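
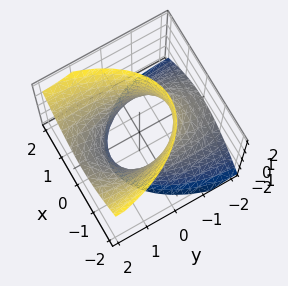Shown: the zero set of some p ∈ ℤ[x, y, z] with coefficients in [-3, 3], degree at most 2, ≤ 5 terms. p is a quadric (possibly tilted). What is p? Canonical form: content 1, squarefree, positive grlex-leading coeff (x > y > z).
3*x^2 + y^2 - 3*y*z - z^2 - 3

First, deg p = 2. No degree-1 surface has this shape.
Then, observable constraints: the surface avoids every integer z-axis point in the box; the x-axis gridline crossings are at x ∈ {-1, 1}.
Finally, together with the visible shape, these determine p as stated.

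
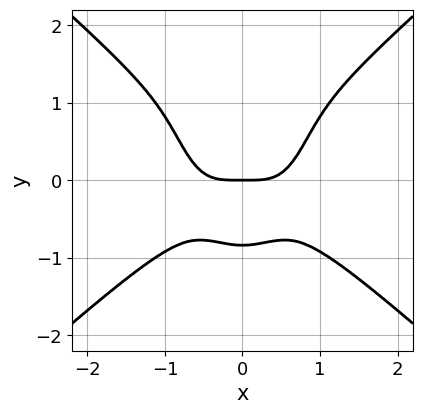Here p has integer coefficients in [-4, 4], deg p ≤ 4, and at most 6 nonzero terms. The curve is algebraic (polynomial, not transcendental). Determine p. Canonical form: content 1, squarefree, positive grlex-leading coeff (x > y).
First, degree: the shape is more complex than any degree-3 curve, so deg p = 4.
Then, symmetries: the x ↦ −x reflection is a symmetry, so x appears only in even powers.
Next, reading off the gridlines: one y-axis crossing is at y = 0; one x-axis crossing is at x = 0.
Finally, fitting integer coefficients to these (and the overall shape) gives p.

3*x^4 - 3*x^2*y^2 - y^4 + 2*y^3 - 2*y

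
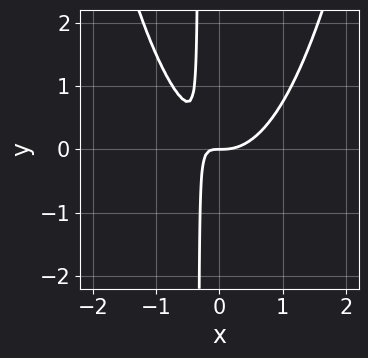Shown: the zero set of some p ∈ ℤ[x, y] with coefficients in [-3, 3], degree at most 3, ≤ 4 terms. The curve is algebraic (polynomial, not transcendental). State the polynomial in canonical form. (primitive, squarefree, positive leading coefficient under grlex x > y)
Degree: the shape is more complex than any degree-2 curve, so deg p = 3.
Checking where it meets the axes: it meets the y-axis at y = 0 (among the integer gridlines); it crosses the x-axis at the gridline x = 0.
Together with the visible shape, these determine p as stated.

3*x^3 - 3*x*y - y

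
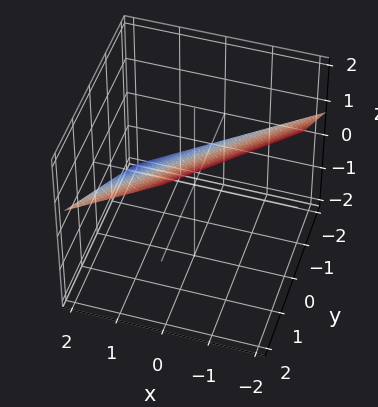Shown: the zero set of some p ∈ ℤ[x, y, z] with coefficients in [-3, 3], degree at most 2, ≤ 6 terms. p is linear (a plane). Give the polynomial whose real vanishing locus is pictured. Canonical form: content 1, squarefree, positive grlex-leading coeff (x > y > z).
2*x - 2*y + 3*z - 2

First, the degree is 1 — every cross-section is a straight line — this is a plane.
Then, from the visible intercepts: it crosses the y-axis at the gridline y = -1; it crosses the x-axis at the gridline x = 1.
Finally, the integer polynomial consistent with all of this is the stated p.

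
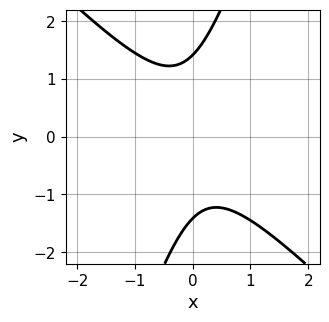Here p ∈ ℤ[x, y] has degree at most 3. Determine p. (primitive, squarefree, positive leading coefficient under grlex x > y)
3*x^2 + 2*x*y - y^2 + 2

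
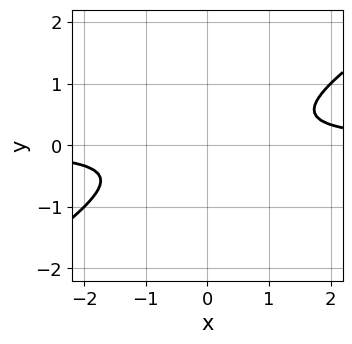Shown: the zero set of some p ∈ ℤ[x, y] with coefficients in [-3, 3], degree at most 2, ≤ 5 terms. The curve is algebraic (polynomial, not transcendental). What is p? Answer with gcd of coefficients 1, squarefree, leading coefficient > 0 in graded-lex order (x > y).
2*x*y - 3*y^2 - 1

First, degree: a generic line meets the curve in up to 2 points, so deg p = 2.
Next, against the integer gridlines: the curve avoids every integer y-axis point in the box; it misses every integer gridline on the x-axis.
Finally, solving for integer coefficients yields p as stated.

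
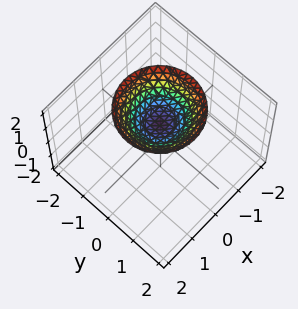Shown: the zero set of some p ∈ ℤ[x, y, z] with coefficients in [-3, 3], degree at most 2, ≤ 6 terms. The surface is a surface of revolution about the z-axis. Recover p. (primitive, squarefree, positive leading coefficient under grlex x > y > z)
2*x^2 + 2*y^2 - 3*z + 3

1. deg p = 2. A generic line meets the surface in up to 2 points.
2. Symmetry: the z-axis is an axis of rotation, so x and y enter only as x² + y².
3. Against the integer gridlines: a circular section at z = 2 has radius between 1 and 2; no x-intercept at any integer in the box.
4. Putting this together gives p. Check: (0, 0, 1) on the z-axis lies on the surface, and p(0, 0, 1) = 0. ✓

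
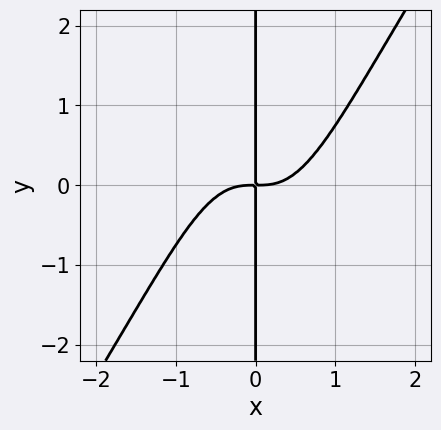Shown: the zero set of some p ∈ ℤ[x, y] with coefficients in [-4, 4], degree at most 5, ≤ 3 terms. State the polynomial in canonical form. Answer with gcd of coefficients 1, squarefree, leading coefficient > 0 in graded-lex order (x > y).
3*x^4 - 2*x^3*y - 2*x*y

(a) Degree: a generic line meets the curve in up to 4 points, so deg p = 4.
(b) From the axis intercepts and sections: every point of the y-axis in the box is on the curve.
(c) Assembling these constraints gives the stated polynomial.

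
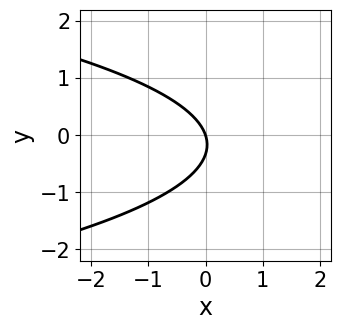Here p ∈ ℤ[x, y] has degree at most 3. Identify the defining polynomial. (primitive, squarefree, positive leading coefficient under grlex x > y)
3*y^2 + 3*x + y

1. Degree: a generic line meets the curve in up to 2 points, so deg p = 2.
2. Reading off the gridlines: it meets the y-axis at y = 0 (among the integer gridlines); one x-axis crossing is at x = 0.
3. Fitting integer coefficients to these (and the overall shape) gives p.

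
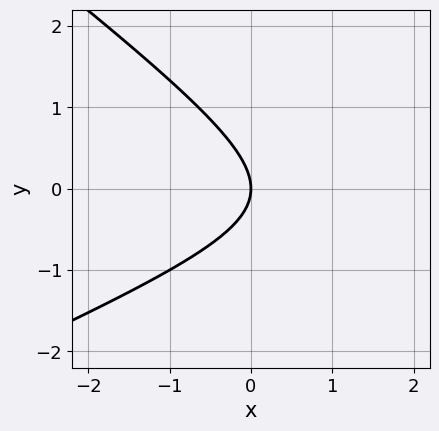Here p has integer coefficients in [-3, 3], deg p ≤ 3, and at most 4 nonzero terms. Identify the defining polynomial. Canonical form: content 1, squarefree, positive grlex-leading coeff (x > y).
x^2 - x*y - 3*y^2 - 3*x

First, degree: a generic line meets the curve in up to 2 points, so deg p = 2.
Next, observable constraints: it crosses the x-axis at the gridline x = 0; one y-axis crossing is at y = 0.
Finally, the integer polynomial consistent with all of this is the stated p.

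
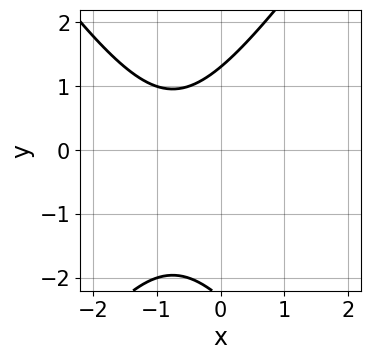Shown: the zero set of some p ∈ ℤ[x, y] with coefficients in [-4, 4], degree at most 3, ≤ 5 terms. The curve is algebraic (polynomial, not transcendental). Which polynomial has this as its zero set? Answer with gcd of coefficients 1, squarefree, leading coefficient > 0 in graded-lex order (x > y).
deg p = 2. No degree-1 curve has this shape.
Observable constraints: no x-intercept at any integer in the box.
Solving for integer coefficients yields p as stated.

2*x^2 - y^2 + 3*x - y + 3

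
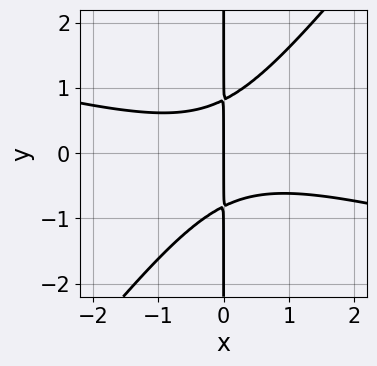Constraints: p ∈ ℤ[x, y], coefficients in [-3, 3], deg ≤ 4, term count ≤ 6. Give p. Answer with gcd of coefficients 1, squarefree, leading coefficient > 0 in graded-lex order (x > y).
x^3 + 3*x^2*y - 3*x*y^2 + 2*x

(a) Degree: a generic line meets the curve in up to 3 points, so deg p = 3.
(b) From the visible intercepts: it crosses the x-axis at the gridline x = 0; every point of the y-axis in the box is on the curve.
(c) These observations pin down the coefficients.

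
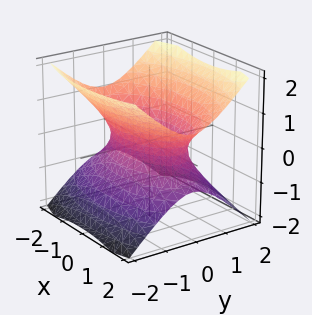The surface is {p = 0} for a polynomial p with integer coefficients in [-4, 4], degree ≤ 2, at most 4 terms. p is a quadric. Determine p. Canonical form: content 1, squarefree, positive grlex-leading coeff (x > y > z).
x^2 + 3*y^2 - 3*z^2 - 2

First, deg p = 2. One connected sheet with a waist; a quadric.
Then, symmetries: mirror symmetry x ↦ −x ⇒ only even powers of x; mirror symmetry z ↦ −z ⇒ only even powers of z; it's symmetric under y → −y, forcing even powers of y.
Next, from the visible intercepts: the surface avoids every integer z-axis point in the box.
Finally, matching integer coefficients to the picture gives p.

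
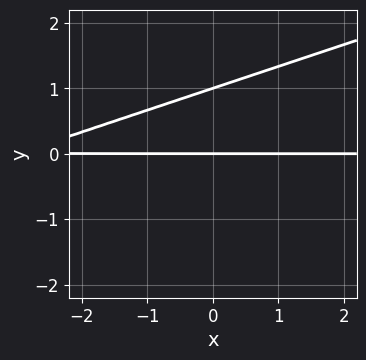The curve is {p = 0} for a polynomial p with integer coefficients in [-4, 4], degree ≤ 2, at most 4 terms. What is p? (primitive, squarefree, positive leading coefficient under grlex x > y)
(a) deg p = 2.
(b) From the visible intercepts: the visible x-axis segment lies entirely on the curve; among the integer gridlines, it crosses the y-axis at y ∈ {0, 1}.
(c) Putting this together gives p.

x*y - 3*y^2 + 3*y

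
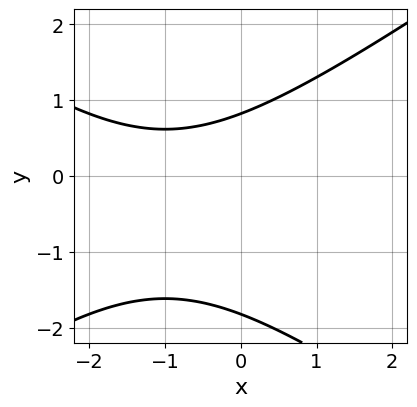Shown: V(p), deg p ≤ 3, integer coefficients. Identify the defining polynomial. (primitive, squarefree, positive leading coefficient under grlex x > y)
x^2 - 2*y^2 + 2*x - 2*y + 3

Degree: a generic line meets the curve in up to 2 points, so deg p = 2.
Checking where it meets the axes: the curve avoids every integer x-axis point in the box.
Matching integer coefficients to the picture gives p.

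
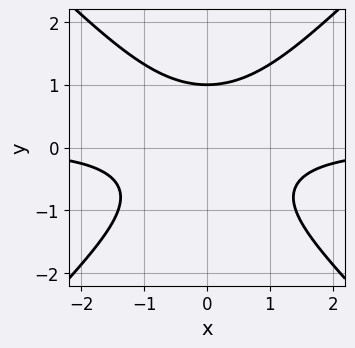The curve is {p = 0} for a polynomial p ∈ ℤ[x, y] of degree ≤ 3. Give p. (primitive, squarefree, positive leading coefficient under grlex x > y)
x^2*y - y^3 + 1

First, the degree is 3 — the shape is more complex than any degree-2 curve.
Next, symmetries: mirror symmetry x ↦ −x ⇒ only even powers of x.
Next, reading off the gridlines: it meets the y-axis at y = 1 (among the integer gridlines); no x-intercept at any integer in the box.
Finally, matching integer coefficients to the picture gives p.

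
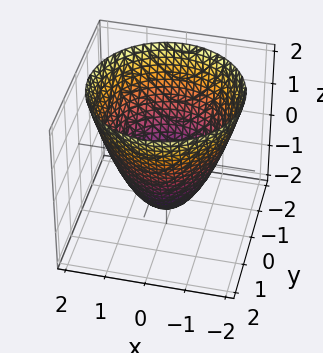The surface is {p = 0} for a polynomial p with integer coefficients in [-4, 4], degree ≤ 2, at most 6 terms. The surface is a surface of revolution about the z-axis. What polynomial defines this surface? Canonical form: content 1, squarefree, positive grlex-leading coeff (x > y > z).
2*x^2 + 2*y^2 - 2*z - 3

deg p = 2.
Symmetries: the z-axis is an axis of rotation, so x and y enter only as x² + y².
Reading off the gridlines: a circular section at z = -1 has radius between 0 and 1.
The integer polynomial consistent with all of this is the stated p.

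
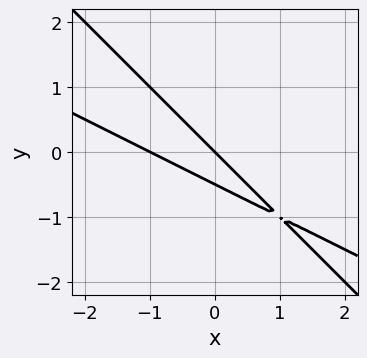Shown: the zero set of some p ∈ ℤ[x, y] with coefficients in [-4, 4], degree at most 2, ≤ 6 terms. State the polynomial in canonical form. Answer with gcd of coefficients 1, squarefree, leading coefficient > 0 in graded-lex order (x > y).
1. The degree is 2 — no degree-1 curve has this shape.
2. Reading off the gridlines: among the integer gridlines, it crosses the x-axis at x ∈ {-1, 0}; it meets the y-axis at y = 0 (among the integer gridlines).
3. Assembling these constraints gives the stated polynomial.

x^2 + 3*x*y + 2*y^2 + x + y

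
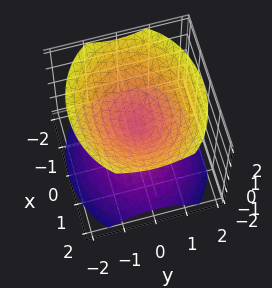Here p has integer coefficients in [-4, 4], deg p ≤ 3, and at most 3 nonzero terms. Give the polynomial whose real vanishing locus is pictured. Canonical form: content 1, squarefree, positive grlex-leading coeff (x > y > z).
I count 2 distinct pieces. Treating them together as one polynomial.
Degree: two nappes meeting at a single point; a quadric, so deg p = 2.
Symmetries: mirror symmetry x ↦ −x ⇒ only even powers of x; mirror symmetry z ↦ −z ⇒ only even powers of z; the y ↦ −y reflection is a symmetry, so y appears only in even powers.
Observable constraints: one z-axis crossing is at z = 0; one x-axis crossing is at x = 0; one y-axis crossing is at y = 0.
Matching integer coefficients to the picture gives p.

2*x^2 + 3*y^2 - 3*z^2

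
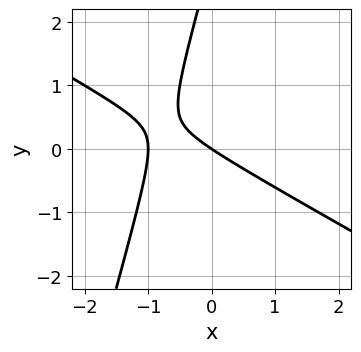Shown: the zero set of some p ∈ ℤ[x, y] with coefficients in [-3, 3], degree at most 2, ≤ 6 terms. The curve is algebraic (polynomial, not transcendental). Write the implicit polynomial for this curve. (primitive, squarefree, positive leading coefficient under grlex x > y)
2*x^2 + 3*x*y - y^2 + 2*x + 3*y

1. The degree is 2 — a generic line meets the curve in up to 2 points.
2. From the axis intercepts and sections: one y-axis crossing is at y = 0; the x-axis gridline crossings are at x ∈ {-1, 0}.
3. Assembling these constraints gives the stated polynomial.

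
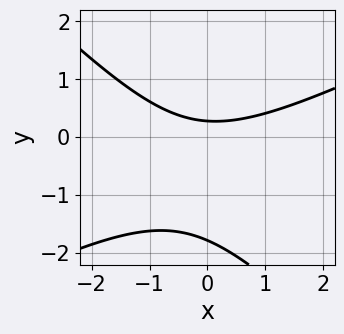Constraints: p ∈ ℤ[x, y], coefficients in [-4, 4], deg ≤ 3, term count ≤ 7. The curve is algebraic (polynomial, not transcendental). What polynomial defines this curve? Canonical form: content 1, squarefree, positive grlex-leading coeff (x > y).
1. Degree: a generic line meets the curve in up to 2 points, so deg p = 2.
2. Observable constraints: no x-intercept at any integer in the box.
3. The integer polynomial consistent with all of this is the stated p.

x^2 - x*y - 2*y^2 - 3*y + 1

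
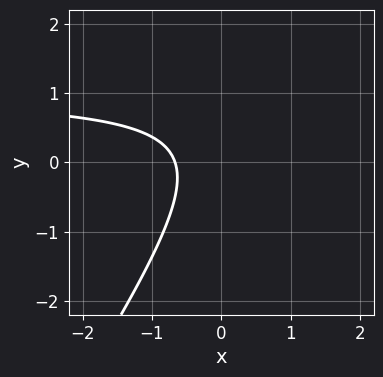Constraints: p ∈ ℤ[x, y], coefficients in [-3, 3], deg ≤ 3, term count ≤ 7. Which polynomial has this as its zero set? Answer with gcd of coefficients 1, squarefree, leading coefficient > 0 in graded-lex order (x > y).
(a) Degree: a generic line meets the curve in up to 2 points, so deg p = 2.
(b) Against the integer gridlines: it misses every integer gridline on the y-axis.
(c) Putting this together gives p.

3*x*y - 2*y^2 - 3*x + y - 2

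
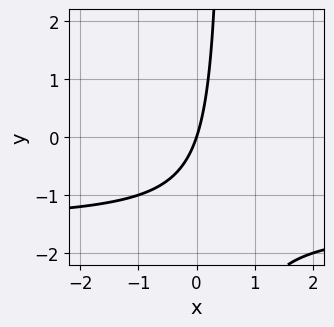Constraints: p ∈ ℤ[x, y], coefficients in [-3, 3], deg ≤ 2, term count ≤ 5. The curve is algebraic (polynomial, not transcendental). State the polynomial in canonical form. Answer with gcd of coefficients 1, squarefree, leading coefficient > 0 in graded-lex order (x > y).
2*x*y + 3*x - y

(a) Degree: no degree-1 curve has this shape, so deg p = 2.
(b) Against the integer gridlines: one x-axis crossing is at x = 0; one y-axis crossing is at y = 0.
(c) Assembling these constraints gives the stated polynomial.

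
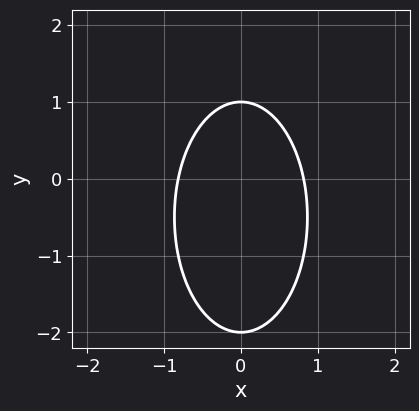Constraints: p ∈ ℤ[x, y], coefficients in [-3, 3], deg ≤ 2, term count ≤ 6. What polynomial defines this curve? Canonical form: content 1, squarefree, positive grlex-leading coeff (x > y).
1. The degree is 2 — no degree-1 curve has this shape.
2. Symmetries: mirror symmetry x ↦ −x ⇒ only even powers of x.
3. Against the integer gridlines: among the integer gridlines, it crosses the y-axis at y ∈ {-2, 1}.
4. Together with the visible shape, these determine p as stated.

3*x^2 + y^2 + y - 2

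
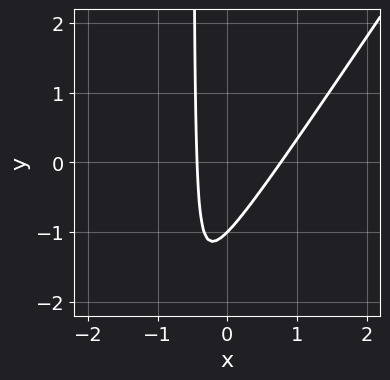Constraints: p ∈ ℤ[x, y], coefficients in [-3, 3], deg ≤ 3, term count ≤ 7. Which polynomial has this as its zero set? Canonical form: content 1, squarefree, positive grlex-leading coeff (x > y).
(a) The degree is 2 — a generic line meets the curve in up to 2 points.
(b) Observable constraints: it crosses the y-axis at the gridline y = -1.
(c) Putting this together gives p.

3*x^2 - 2*x*y - x - y - 1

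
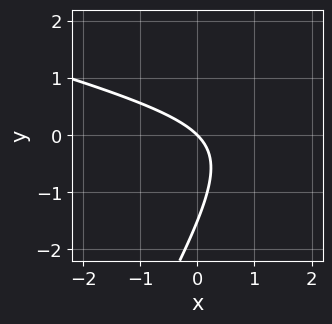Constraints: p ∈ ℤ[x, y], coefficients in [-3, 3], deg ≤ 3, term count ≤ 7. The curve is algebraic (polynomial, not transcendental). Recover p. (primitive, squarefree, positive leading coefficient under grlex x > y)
x^2 + 3*x*y - 2*y^2 - 3*x - 3*y

First, degree: a generic line meets the curve in up to 2 points, so deg p = 2.
Then, from the axis intercepts and sections: it meets the x-axis at x = 0 (among the integer gridlines); one y-axis crossing is at y = 0.
Finally, solving for integer coefficients yields p as stated.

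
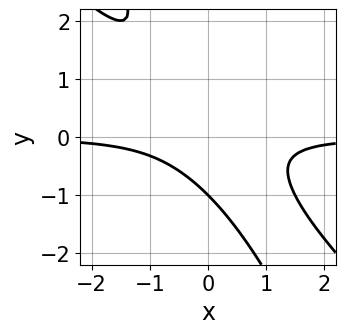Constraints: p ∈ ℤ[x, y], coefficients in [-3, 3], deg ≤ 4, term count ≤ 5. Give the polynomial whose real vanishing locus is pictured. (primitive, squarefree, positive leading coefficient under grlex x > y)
2*x^2*y + 3*x*y^2 + y^3 + 1

deg p = 3. The shape is more complex than any degree-2 curve.
Observable constraints: it crosses the y-axis at the gridline y = -1; no x-intercept at any integer in the box.
Matching integer coefficients to the picture gives p.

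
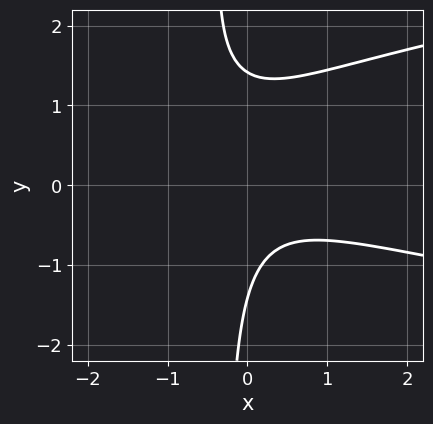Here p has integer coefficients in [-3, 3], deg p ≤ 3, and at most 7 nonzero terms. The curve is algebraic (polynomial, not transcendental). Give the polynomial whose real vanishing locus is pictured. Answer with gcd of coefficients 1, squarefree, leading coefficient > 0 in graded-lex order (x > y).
3*x*y^2 - 2*x^2 - 3*x*y + y^2 - 2

(a) Degree: the shape is more complex than any degree-2 curve, so deg p = 3.
(b) From the axis intercepts and sections: no x-intercept at any integer in the box.
(c) Fitting integer coefficients to these (and the overall shape) gives p.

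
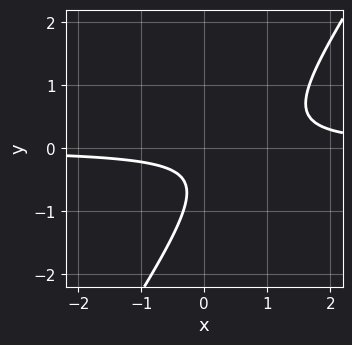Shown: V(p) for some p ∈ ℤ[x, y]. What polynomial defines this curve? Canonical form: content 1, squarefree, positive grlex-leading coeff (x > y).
3*x*y - 2*y^2 - 2*y - 1

(a) The degree is 2 — the shape is more complex than any degree-1 curve.
(b) Observable constraints: the curve avoids every integer y-axis point in the box; no x-intercept at any integer in the box.
(c) The integer polynomial consistent with all of this is the stated p.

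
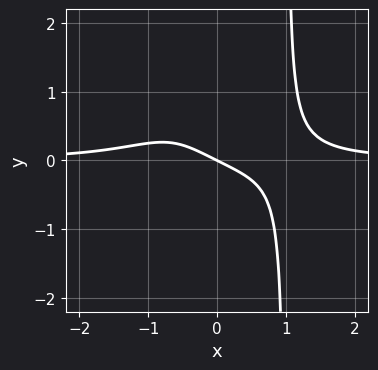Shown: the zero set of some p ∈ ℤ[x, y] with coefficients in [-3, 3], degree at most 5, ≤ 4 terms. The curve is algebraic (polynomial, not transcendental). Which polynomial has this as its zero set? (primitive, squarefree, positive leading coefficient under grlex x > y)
2*x^3*y - x - 2*y

First, deg p = 4.
Then, from the visible intercepts: one x-axis crossing is at x = 0; it crosses the y-axis at the gridline y = 0.
Finally, assembling these constraints gives the stated polynomial.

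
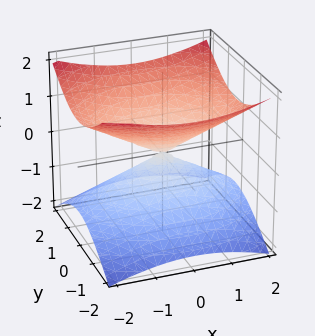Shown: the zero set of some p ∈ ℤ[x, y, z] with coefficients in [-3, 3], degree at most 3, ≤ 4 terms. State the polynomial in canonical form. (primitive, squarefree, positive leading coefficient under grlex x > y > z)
x^2 + 2*y^2 - 3*z^2

(a) deg p = 2. A double cone through the origin; a quadric.
(b) Symmetries: mirror symmetry y ↦ −y ⇒ only even powers of y; it's symmetric under z → −z, forcing even powers of z; mirror symmetry x ↦ −x ⇒ only even powers of x.
(c) Checking where it meets the axes: it crosses the z-axis at the gridline z = 0; it meets the x-axis at x = 0 (among the integer gridlines); it crosses the y-axis at the gridline y = 0.
(d) Matching integer coefficients to the picture gives p.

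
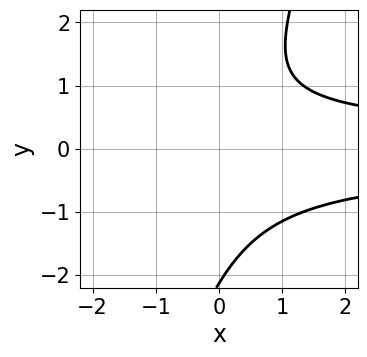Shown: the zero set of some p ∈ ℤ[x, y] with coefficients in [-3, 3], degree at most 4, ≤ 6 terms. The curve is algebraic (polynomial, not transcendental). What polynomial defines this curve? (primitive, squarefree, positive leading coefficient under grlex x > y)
3*x*y^2 - y^3 - y^2 + y - 3

1. Degree: the shape is more complex than any degree-2 curve, so deg p = 3.
2. From the visible intercepts: it misses every integer gridline on the y-axis; the curve avoids every integer x-axis point in the box.
3. Assembling these constraints gives the stated polynomial.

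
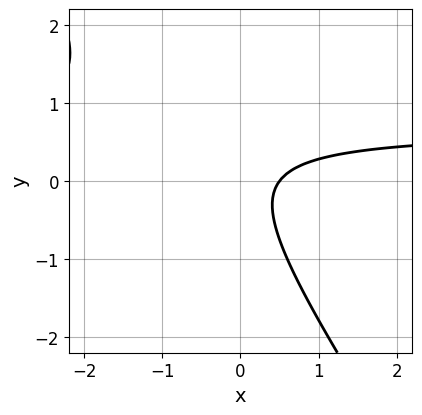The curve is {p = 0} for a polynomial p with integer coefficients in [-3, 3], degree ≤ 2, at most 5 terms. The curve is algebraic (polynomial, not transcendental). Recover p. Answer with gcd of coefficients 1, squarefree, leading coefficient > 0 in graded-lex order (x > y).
3*x*y + 2*y^2 - 2*x + 1

1. Degree: no degree-1 curve has this shape, so deg p = 2.
2. Checking where it meets the axes: it misses every integer gridline on the y-axis.
3. Matching integer coefficients to the picture gives p.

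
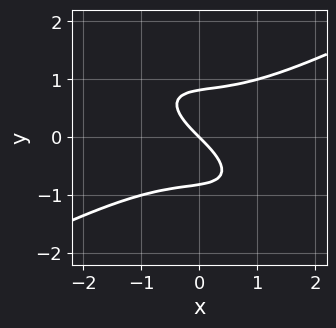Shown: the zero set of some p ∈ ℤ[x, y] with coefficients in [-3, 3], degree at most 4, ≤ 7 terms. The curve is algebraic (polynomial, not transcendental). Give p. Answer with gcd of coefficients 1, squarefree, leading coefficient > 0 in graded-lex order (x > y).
deg p = 3. No degree-2 curve has this shape.
From the visible intercepts: it meets the y-axis at y = 0 (among the integer gridlines); one x-axis crossing is at x = 0.
Together with the visible shape, these determine p as stated.

x^3 - 2*x*y^2 - 3*y^3 + 2*x + 2*y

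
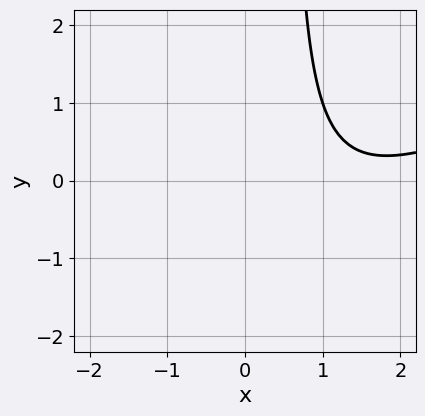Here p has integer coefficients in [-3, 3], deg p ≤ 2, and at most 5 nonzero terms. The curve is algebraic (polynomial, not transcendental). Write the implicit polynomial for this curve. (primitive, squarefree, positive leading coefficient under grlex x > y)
x^2 - 2*x*y - 3*x + y + 3

(a) Degree: a generic line meets the curve in up to 2 points, so deg p = 2.
(b) From the axis intercepts and sections: the curve avoids every integer y-axis point in the box; it misses every integer gridline on the x-axis.
(c) Fitting integer coefficients to these (and the overall shape) gives p.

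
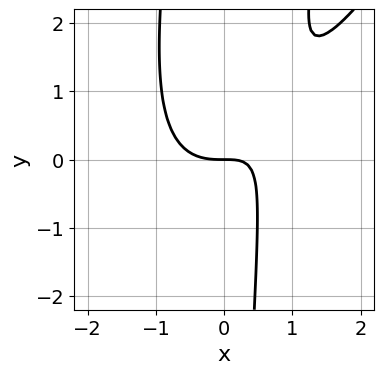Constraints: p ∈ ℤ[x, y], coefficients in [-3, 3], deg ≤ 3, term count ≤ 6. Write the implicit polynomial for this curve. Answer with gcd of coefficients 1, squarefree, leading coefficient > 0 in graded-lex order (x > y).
First, degree: no degree-2 curve has this shape, so deg p = 3.
Next, checking where it meets the axes: it meets the y-axis at y = 0 (among the integer gridlines); it crosses the x-axis at the gridline x = 0.
Finally, putting this together gives p.

3*x^3 - 3*x^2*y + x*y^2 - 3*x*y + 3*y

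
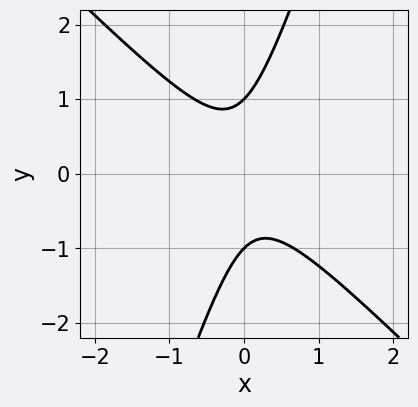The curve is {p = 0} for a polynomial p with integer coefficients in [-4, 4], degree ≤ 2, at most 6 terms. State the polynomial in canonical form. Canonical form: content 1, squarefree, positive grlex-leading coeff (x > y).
3*x^2 + 2*x*y - y^2 + 1

Degree: a generic line meets the curve in up to 2 points, so deg p = 2.
Reading off the gridlines: it misses every integer gridline on the x-axis; the y-axis gridline crossings are at y ∈ {-1, 1}.
Matching integer coefficients to the picture gives p.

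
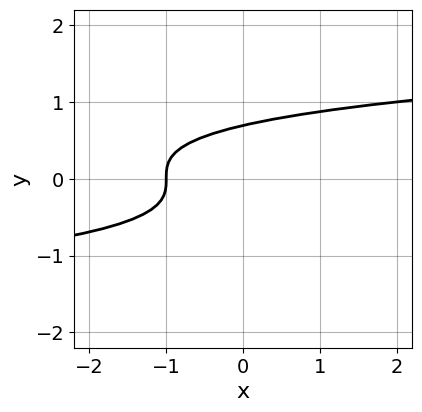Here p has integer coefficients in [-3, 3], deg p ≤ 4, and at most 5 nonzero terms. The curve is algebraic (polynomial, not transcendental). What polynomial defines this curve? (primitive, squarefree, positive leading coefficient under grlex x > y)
First, degree: no degree-2 curve has this shape, so deg p = 3.
Next, observable constraints: one x-axis crossing is at x = -1.
Finally, fitting integer coefficients to these (and the overall shape) gives p.

3*y^3 - x - 1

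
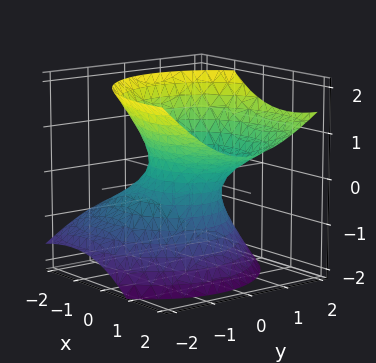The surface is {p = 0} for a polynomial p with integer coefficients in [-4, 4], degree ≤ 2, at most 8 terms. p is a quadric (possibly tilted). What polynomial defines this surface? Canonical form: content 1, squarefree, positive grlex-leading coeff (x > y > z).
2*x^2 - 3*x*z + 3*y^2 - y*z - 3*z^2 - 2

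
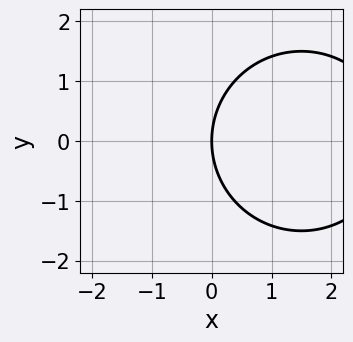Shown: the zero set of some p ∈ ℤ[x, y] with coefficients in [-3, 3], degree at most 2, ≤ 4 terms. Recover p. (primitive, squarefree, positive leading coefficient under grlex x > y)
1. deg p = 2. No degree-1 curve has this shape.
2. Symmetries: mirror symmetry y ↦ −y ⇒ only even powers of y.
3. Observable constraints: one x-axis crossing is at x = 0; one y-axis crossing is at y = 0.
4. Assembling these constraints gives the stated polynomial.

x^2 + y^2 - 3*x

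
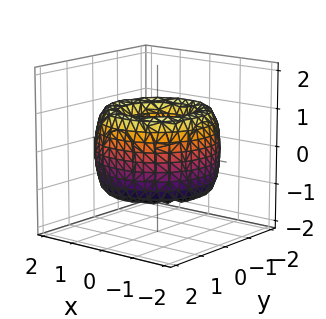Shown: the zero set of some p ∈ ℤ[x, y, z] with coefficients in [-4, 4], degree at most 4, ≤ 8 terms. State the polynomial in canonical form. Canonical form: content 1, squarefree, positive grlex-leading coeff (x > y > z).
x^4 + 2*x^2*y^2 + y^4 - 3*x^2 - 3*y^2 + z^2 + 1

(a) Degree: a generic line meets the surface in up to 4 points, so deg p = 4.
(b) Symmetry: the z-axis is an axis of rotation, so x and y enter only as x² + y².
(c) Checking where it meets the axes: no z-intercept at any integer in the box; a circular section at z = 1 has radius exactly 1.
(d) Matching integer coefficients to the picture gives p.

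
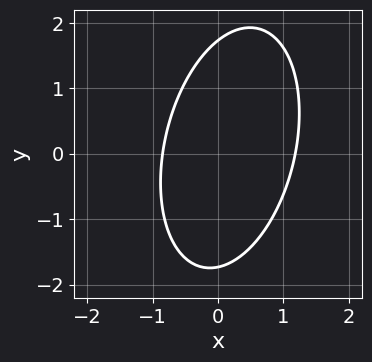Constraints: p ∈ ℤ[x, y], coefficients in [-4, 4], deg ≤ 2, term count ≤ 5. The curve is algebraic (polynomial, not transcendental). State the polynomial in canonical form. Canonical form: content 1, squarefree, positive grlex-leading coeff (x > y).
3*x^2 - x*y + y^2 - x - 3

1. The degree is 2 — the shape is more complex than any degree-1 curve.
2. The integer polynomial consistent with all of this is the stated p.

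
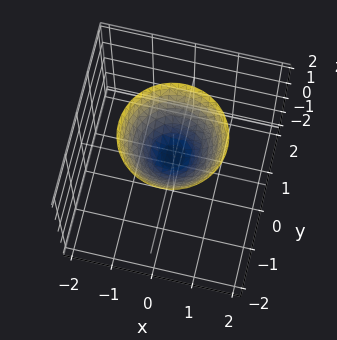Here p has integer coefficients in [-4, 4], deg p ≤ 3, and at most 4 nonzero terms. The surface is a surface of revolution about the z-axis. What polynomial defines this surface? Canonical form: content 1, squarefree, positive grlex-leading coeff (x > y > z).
(a) The degree is 2 — a generic line meets the surface in up to 2 points.
(b) Symmetry: the surface is invariant under rotation about z: p = q(x² + y², z).
(c) Against the integer gridlines: it misses every integer gridline on the y-axis; no x-intercept at any integer in the box; a circular section at z = 2 has radius between 1 and 2.
(d) These observations pin down the coefficients.

2*x^2 + 2*y^2 - 2*z + 1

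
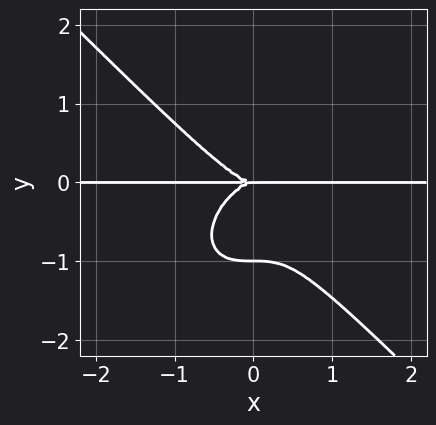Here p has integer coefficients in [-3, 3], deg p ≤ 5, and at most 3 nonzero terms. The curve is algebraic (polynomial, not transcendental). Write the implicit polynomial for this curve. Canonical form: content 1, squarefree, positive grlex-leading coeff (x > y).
First, the degree is 4 — the shape is more complex than any degree-3 curve.
Next, against the integer gridlines: among the integer gridlines, it crosses the y-axis at y ∈ {-1, 0}; every point of the x-axis in the box is on the curve.
Finally, these observations pin down the coefficients.

x^3*y + y^4 + y^3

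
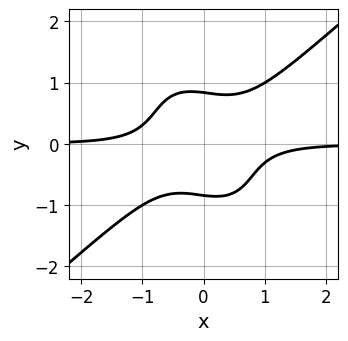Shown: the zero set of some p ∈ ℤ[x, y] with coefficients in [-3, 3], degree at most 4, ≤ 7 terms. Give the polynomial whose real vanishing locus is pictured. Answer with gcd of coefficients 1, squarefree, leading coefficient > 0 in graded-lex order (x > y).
First, degree: the shape is more complex than any degree-3 curve, so deg p = 4.
Then, checking where it meets the axes: no x-intercept at any integer in the box.
Finally, the integer polynomial consistent with all of this is the stated p.

3*x^3*y - x^2*y^2 - x*y^3 - 2*y^4 + 1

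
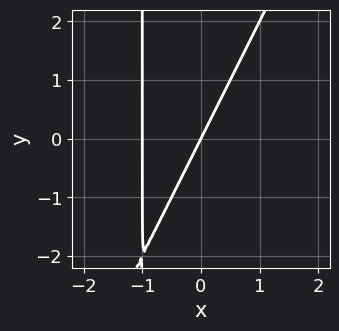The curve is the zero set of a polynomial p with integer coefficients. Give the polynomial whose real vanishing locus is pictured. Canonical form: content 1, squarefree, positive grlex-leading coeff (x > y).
2*x^2 - x*y + 2*x - y

First, deg p = 2.
Next, checking where it meets the axes: it meets the y-axis at y = 0 (among the integer gridlines); the x-axis gridline crossings are at x ∈ {-1, 0}.
Finally, these observations pin down the coefficients.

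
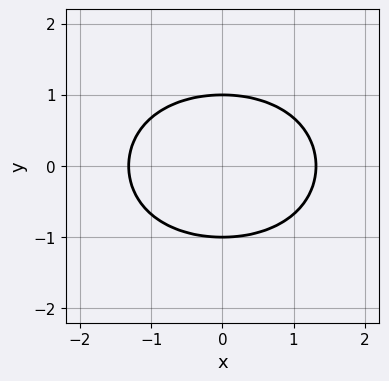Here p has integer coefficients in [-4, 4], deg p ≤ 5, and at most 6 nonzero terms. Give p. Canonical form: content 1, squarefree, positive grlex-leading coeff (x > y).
1. deg p = 4.
2. Symmetries: the x ↦ −x reflection is a symmetry, so x appears only in even powers; the y ↦ −y reflection is a symmetry, so y appears only in even powers.
3. From the visible intercepts: among the integer gridlines, it crosses the y-axis at y ∈ {-1, 1}.
4. The integer polynomial consistent with all of this is the stated p.

x^4 + 3*x^2*y^2 + 3*y^4 - 3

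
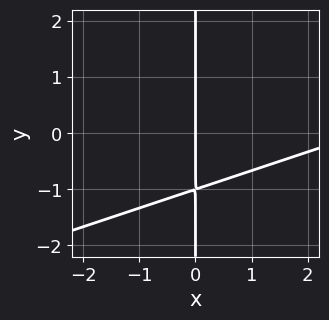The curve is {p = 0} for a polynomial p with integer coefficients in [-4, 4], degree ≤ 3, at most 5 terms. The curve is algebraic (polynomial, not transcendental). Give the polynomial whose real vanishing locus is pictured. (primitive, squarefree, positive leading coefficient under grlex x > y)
1. Degree: the shape is more complex than any degree-1 curve, so deg p = 2.
2. Against the integer gridlines: one x-axis crossing is at x = 0; every point of the y-axis in the box is on the curve.
3. Together with the visible shape, these determine p as stated.

x^2 - 3*x*y - 3*x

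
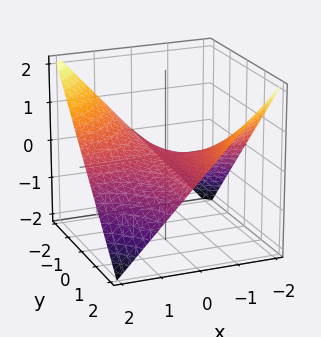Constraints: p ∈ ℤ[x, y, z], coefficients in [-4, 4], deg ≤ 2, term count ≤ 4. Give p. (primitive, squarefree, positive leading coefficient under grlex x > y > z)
1. Degree: a hyperbolic paraboloid; a quadric, so deg p = 2.
2. From the visible intercepts: every point of the x-axis in the box is on the surface; it meets the z-axis at z = 0 (among the integer gridlines); the visible y-axis segment lies entirely on the surface.
3. Matching integer coefficients to the picture gives p.

x*y + 2*z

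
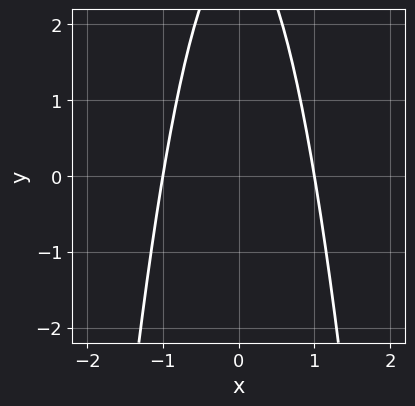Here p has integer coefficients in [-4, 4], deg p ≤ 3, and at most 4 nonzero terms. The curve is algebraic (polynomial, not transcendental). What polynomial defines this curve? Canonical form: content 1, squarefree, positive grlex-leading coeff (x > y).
3*x^2 + y - 3

deg p = 2.
Symmetries: it's symmetric under x → −x, forcing even powers of x.
Checking where it meets the axes: the x-axis gridline crossings are at x ∈ {-1, 1}; it misses every integer gridline on the y-axis.
Putting this together gives p.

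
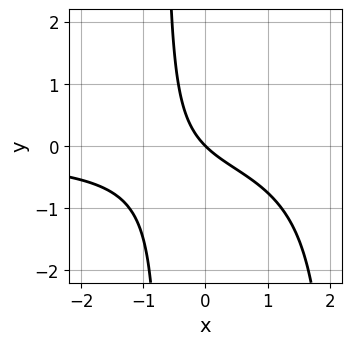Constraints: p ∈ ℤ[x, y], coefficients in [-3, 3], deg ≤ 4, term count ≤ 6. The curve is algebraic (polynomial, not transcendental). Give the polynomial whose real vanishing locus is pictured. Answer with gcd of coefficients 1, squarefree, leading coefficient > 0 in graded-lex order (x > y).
(a) Degree: the shape is more complex than any degree-2 curve, so deg p = 3.
(b) From the axis intercepts and sections: it meets the x-axis at x = 0 (among the integer gridlines); it meets the y-axis at y = 0 (among the integer gridlines).
(c) Solving for integer coefficients yields p as stated.

2*x^2*y - 3*x*y - 3*x - 3*y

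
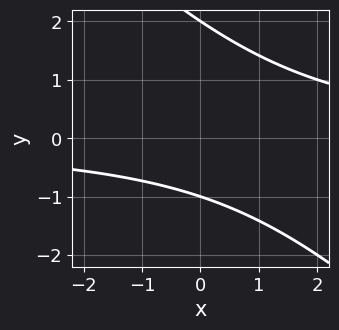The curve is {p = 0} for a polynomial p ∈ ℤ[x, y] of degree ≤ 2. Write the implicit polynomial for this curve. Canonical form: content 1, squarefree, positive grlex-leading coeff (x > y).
1. Degree: no degree-1 curve has this shape, so deg p = 2.
2. Against the integer gridlines: the y-axis gridline crossings are at y ∈ {-1, 2}; the curve avoids every integer x-axis point in the box.
3. Assembling these constraints gives the stated polynomial.

x*y + y^2 - y - 2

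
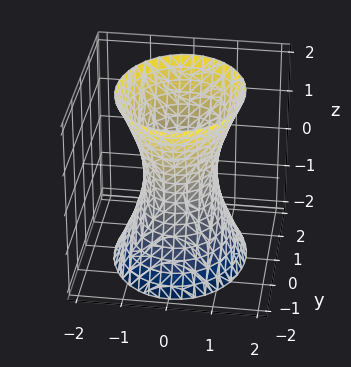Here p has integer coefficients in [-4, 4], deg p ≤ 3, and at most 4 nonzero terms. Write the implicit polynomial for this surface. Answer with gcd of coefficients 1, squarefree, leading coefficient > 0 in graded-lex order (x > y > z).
3*x^2 + 2*y^2 - z^2 - 2

1. The degree is 2 — one connected sheet with a waist; a quadric.
2. Symmetries: it's symmetric under z → −z, forcing even powers of z; the y ↦ −y reflection is a symmetry, so y appears only in even powers; the x ↦ −x reflection is a symmetry, so x appears only in even powers.
3. From the axis intercepts and sections: no z-intercept at any integer in the box; among the integer gridlines, it crosses the y-axis at y ∈ {-1, 1}.
4. Together with the visible shape, these determine p as stated.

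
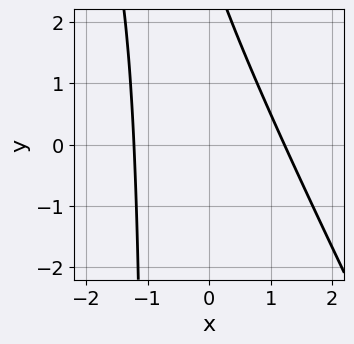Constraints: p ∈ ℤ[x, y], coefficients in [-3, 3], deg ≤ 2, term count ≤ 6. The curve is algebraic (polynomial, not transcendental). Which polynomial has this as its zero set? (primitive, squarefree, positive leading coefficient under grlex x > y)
2*x^2 + x*y + y - 3

Degree: no degree-1 curve has this shape, so deg p = 2.
Checking where it meets the axes: it misses every integer gridline on the y-axis.
Fitting integer coefficients to these (and the overall shape) gives p.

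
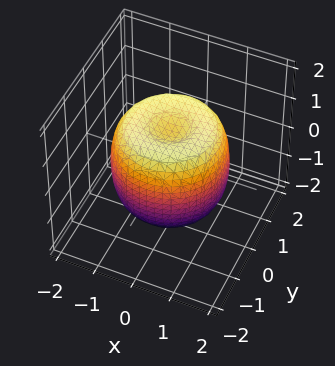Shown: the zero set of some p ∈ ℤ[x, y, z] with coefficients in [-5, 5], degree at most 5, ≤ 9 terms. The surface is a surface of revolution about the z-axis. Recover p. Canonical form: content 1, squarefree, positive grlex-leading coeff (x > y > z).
Degree: no degree-3 surface has this shape, so deg p = 4.
Symmetry: the surface is invariant under rotation about z: p = q(x² + y², z).
From the visible intercepts: the z-axis gridline crossings are at z ∈ {-1, 1}; a circular section at z = 1 has radius between 1 and 2.
Putting this together gives p.

2*x^4 + 4*x^2*y^2 + 2*y^4 - 3*x^2 - 3*y^2 + 2*z^2 - 2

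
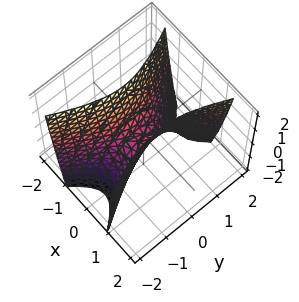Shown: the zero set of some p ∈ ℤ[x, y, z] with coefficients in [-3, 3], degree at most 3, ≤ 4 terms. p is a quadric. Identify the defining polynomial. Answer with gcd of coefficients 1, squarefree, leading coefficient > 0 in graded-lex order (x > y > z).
3*x^2 - y^2 - z

(a) deg p = 2. A hyperbolic paraboloid; a quadric.
(b) Symmetries: mirror symmetry y ↦ −y ⇒ only even powers of y; it's symmetric under x → −x, forcing even powers of x.
(c) From the axis intercepts and sections: it meets the y-axis at y = 0 (among the integer gridlines); it meets the z-axis at z = 0 (among the integer gridlines).
(d) Together with the visible shape, these determine p as stated.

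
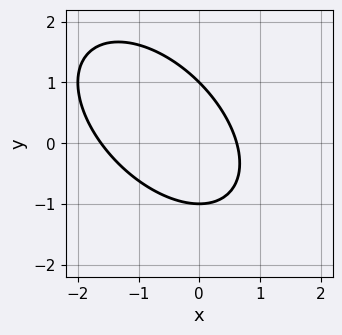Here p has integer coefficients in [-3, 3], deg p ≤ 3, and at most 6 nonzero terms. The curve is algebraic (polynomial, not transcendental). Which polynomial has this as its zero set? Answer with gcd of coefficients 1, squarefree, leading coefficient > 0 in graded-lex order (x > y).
x^2 + x*y + y^2 + x - 1

1. Degree: no degree-1 curve has this shape, so deg p = 2.
2. Against the integer gridlines: the y-axis gridline crossings are at y ∈ {-1, 1}.
3. Assembling these constraints gives the stated polynomial.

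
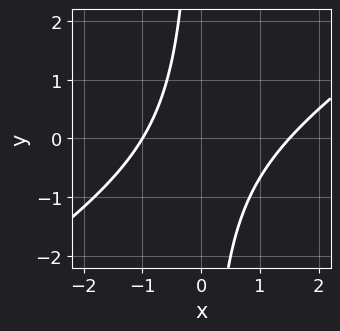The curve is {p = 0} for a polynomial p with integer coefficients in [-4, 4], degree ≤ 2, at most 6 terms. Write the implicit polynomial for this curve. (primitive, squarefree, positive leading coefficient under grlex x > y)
2*x^2 - 3*x*y - x - 3

The degree is 2 — the shape is more complex than any degree-1 curve.
Against the integer gridlines: no y-intercept at any integer in the box; it crosses the x-axis at the gridline x = -1.
The integer polynomial consistent with all of this is the stated p.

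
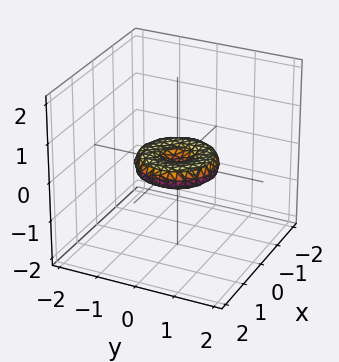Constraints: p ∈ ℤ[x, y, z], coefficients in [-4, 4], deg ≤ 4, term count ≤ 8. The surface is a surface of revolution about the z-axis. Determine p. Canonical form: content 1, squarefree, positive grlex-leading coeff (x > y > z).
x^4 + 2*x^2*y^2 + y^4 - x^2 - y^2 + 3*z^2

The degree is 4 — a generic line meets the surface in up to 4 points.
By symmetry, every cross-section ⟂ z is a circle, so x, y appear only via x² + y².
From the visible intercepts: one z-axis crossing is at z = 0; a circular section at z = 0 has radius exactly 1; among the integer gridlines, it crosses the x-axis at x ∈ {-1, 0, 1}; the y-axis gridline crossings are at y ∈ {-1, 0, 1}.
Solving for integer coefficients yields p as stated.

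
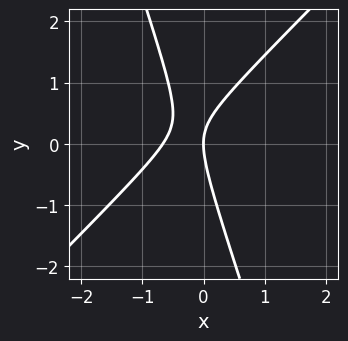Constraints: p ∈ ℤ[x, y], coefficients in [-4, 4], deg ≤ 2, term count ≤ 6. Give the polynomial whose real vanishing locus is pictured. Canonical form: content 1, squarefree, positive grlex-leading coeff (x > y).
First, deg p = 2.
Then, from the axis intercepts and sections: one y-axis crossing is at y = 0; one x-axis crossing is at x = 0.
Finally, these observations pin down the coefficients.

3*x^2 - 2*x*y - y^2 + 2*x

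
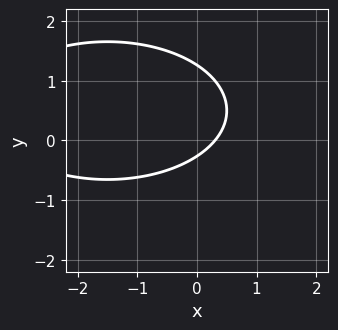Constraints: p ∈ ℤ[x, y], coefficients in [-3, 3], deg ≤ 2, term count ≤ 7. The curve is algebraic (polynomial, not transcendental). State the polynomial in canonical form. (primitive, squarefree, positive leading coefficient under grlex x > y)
x^2 + 3*y^2 + 3*x - 3*y - 1

Degree: no degree-1 curve has this shape, so deg p = 2.
Putting this together gives p.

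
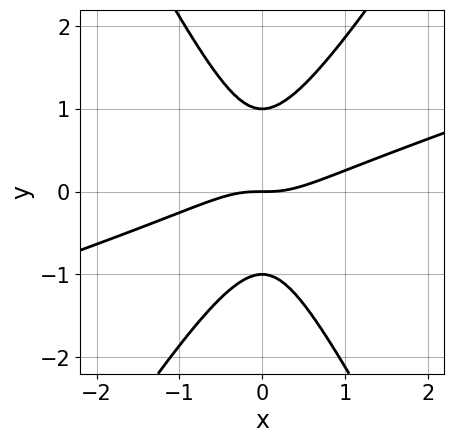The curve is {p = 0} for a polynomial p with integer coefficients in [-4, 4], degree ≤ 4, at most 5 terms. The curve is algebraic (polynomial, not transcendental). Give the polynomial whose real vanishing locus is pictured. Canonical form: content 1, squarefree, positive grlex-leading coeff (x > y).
x^3 - 3*x^2*y + y^3 - y

1. deg p = 3. A generic line meets the curve in up to 3 points.
2. From the axis intercepts and sections: the y-axis gridline crossings are at y ∈ {-1, 0, 1}; it meets the x-axis at x = 0 (among the integer gridlines).
3. These observations pin down the coefficients.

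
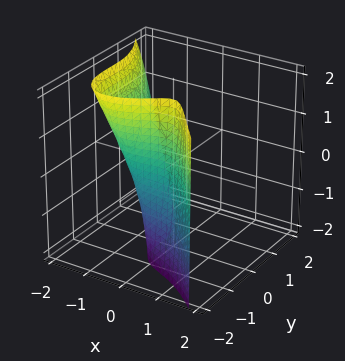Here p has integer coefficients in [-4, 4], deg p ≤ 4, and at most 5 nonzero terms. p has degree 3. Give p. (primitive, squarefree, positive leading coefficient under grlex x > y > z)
3*x^3 + x^2*z + 2*y^3 - 2*x*z + 2

(a) Degree: no degree-2 surface has this shape, so deg p = 3.
(b) Observable constraints: it crosses the y-axis at the gridline y = -1; the surface avoids every integer z-axis point in the box.
(c) Putting this together gives p.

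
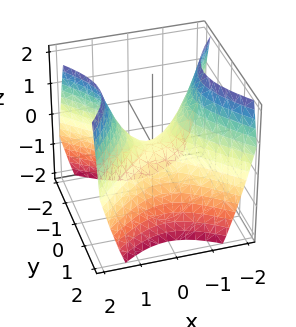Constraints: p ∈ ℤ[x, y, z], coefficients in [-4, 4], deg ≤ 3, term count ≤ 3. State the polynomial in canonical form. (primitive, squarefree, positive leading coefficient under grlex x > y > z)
x^2 - y^2 - z

Degree: a hyperbolic paraboloid; a quadric, so deg p = 2.
Symmetries: it's symmetric under y → −y, forcing even powers of y; it's symmetric under x → −x, forcing even powers of x.
Checking where it meets the axes: one z-axis crossing is at z = 0; it meets the y-axis at y = 0 (among the integer gridlines); it crosses the x-axis at the gridline x = 0.
These observations pin down the coefficients.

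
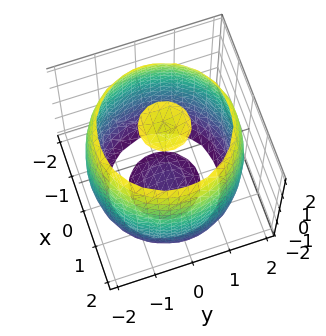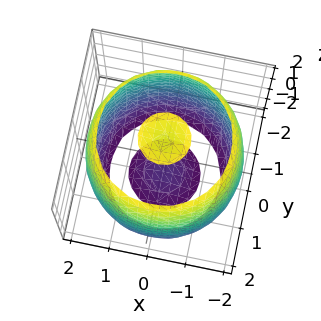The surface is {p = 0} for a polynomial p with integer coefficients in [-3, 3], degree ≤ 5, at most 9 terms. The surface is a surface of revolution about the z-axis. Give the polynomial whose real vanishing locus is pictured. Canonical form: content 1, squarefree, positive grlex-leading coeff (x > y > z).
(a) The picture has 3 separate pieces. They look like related sheets of one shape, so recover p as a whole.
(b) The degree is 4 — no degree-3 surface has this shape.
(c) Symmetry: the surface is invariant under rotation about z: p = q(x² + y², z).
(d) Reading off the gridlines: a circular section at z = 0 has radius between 1 and 2.
(e) Assembling these constraints gives the stated polynomial.

x^4 + 2*x^2*y^2 + y^4 - 3*x^2 - 3*y^2 + z^2 - 3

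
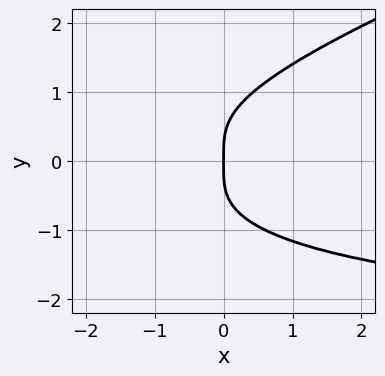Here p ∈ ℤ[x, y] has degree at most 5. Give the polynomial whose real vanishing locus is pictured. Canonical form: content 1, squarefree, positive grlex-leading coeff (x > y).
x*y^3 - 3*y^4 + 3*x*y^2 + 3*x

1. The degree is 4 — a generic line meets the curve in up to 4 points.
2. Checking where it meets the axes: one y-axis crossing is at y = 0; it crosses the x-axis at the gridline x = 0.
3. Solving for integer coefficients yields p as stated.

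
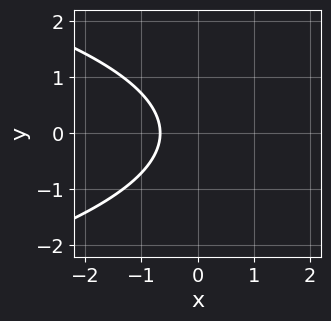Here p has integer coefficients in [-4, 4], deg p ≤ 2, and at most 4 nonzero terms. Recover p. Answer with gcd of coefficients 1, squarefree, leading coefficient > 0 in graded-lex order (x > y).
The degree is 2 — a generic line meets the curve in up to 2 points.
Symmetries: the y ↦ −y reflection is a symmetry, so y appears only in even powers.
Checking where it meets the axes: no y-intercept at any integer in the box.
Solving for integer coefficients yields p as stated.

2*y^2 + 3*x + 2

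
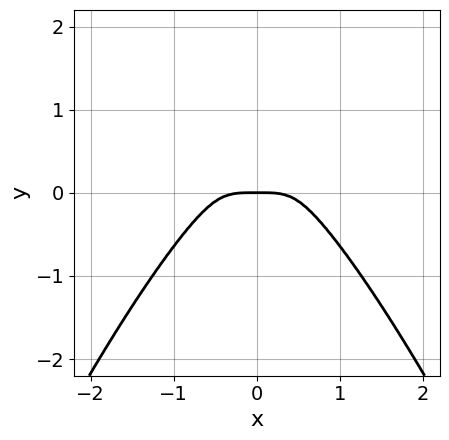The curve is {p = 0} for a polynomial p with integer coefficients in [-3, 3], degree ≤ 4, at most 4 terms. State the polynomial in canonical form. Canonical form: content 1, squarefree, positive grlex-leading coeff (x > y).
2*x^4 + 2*y^3 - 2*y^2 + y

First, degree: the shape is more complex than any degree-3 curve, so deg p = 4.
Then, symmetries: the x ↦ −x reflection is a symmetry, so x appears only in even powers.
Then, reading off the gridlines: it crosses the x-axis at the gridline x = 0; it crosses the y-axis at the gridline y = 0.
Finally, fitting integer coefficients to these (and the overall shape) gives p.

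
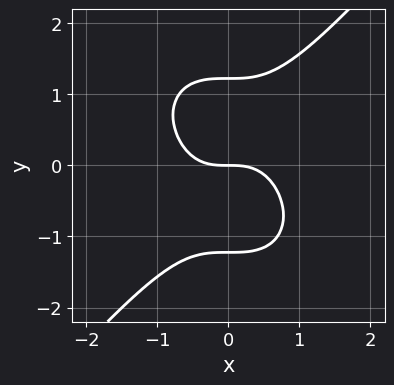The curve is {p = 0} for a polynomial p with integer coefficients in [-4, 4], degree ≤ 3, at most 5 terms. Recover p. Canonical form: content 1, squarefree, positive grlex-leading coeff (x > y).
deg p = 3. A generic line meets the curve in up to 3 points.
From the axis intercepts and sections: it meets the y-axis at y = 0 (among the integer gridlines); it crosses the x-axis at the gridline x = 0.
Together with the visible shape, these determine p as stated.

3*x^3 - 2*y^3 + 3*y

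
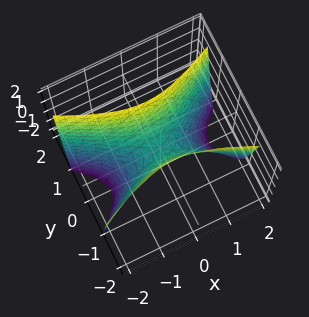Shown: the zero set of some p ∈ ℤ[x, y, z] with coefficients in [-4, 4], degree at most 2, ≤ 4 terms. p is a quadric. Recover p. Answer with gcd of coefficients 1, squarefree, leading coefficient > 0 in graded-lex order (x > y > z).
x^2 - 3*y^2 + z

(a) The degree is 2 — a saddle surface; a quadric.
(b) Symmetries: it's symmetric under y → −y, forcing even powers of y; it's symmetric under x → −x, forcing even powers of x.
(c) From the visible intercepts: it meets the x-axis at x = 0 (among the integer gridlines); it meets the y-axis at y = 0 (among the integer gridlines).
(d) Putting this together gives p.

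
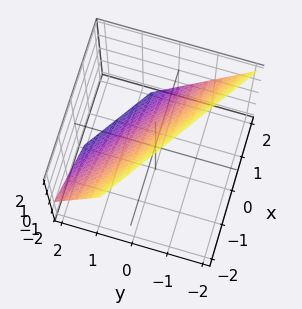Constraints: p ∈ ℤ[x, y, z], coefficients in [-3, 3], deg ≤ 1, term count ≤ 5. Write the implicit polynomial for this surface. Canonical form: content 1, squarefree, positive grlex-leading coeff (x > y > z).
First, deg p = 1. Every cross-section is a straight line — this is a plane.
Then, observable constraints: one z-axis crossing is at z = 1; it crosses the x-axis at the gridline x = 1.
Finally, putting this together gives p.

2*x + 3*y + 2*z - 2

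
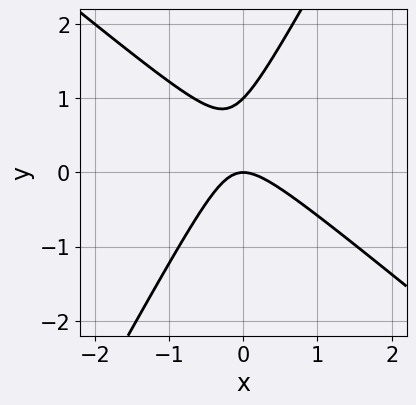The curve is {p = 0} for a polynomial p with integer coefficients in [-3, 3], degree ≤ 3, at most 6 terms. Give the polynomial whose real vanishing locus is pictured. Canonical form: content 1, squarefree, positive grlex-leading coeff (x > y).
3*x^2 + 2*x*y - 2*y^2 + 2*y

First, degree: a generic line meets the curve in up to 2 points, so deg p = 2.
Then, observable constraints: it crosses the x-axis at the gridline x = 0; among the integer gridlines, it crosses the y-axis at y ∈ {0, 1}.
Finally, fitting integer coefficients to these (and the overall shape) gives p.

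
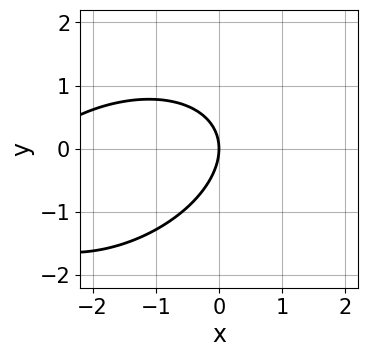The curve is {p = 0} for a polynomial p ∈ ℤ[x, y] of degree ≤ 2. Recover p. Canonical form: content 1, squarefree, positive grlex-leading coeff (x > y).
x^2 - x*y + 2*y^2 + 3*x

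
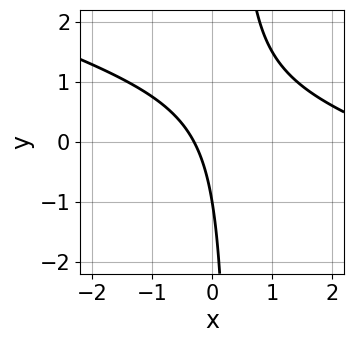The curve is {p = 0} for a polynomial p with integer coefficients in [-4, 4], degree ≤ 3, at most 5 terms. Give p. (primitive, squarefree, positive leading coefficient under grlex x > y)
1. deg p = 2.
2. Reading off the gridlines: it crosses the y-axis at the gridline y = -1.
3. These observations pin down the coefficients.

x^2 + 3*x*y - 3*x - y - 1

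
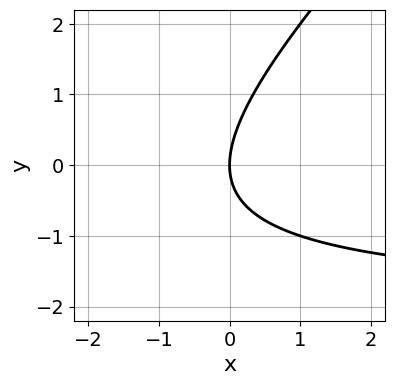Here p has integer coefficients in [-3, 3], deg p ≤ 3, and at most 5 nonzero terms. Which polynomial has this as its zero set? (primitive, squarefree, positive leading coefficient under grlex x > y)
The degree is 2 — no degree-1 curve has this shape.
From the visible intercepts: it meets the x-axis at x = 0 (among the integer gridlines); it crosses the y-axis at the gridline y = 0.
Together with the visible shape, these determine p as stated.

x*y - y^2 + 2*x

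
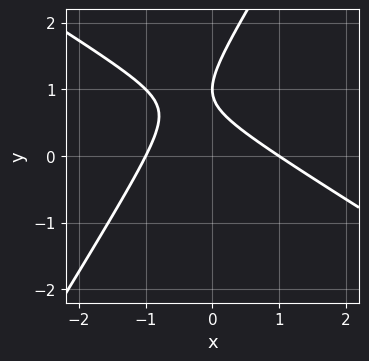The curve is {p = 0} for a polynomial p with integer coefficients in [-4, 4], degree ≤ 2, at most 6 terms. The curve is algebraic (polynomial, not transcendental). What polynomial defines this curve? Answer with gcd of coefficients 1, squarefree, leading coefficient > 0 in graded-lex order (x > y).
deg p = 2.
From the visible intercepts: it meets the y-axis at y = 1 (among the integer gridlines); among the integer gridlines, it crosses the x-axis at x ∈ {-1, 1}.
These observations pin down the coefficients.

x^2 + x*y - y^2 + 2*y - 1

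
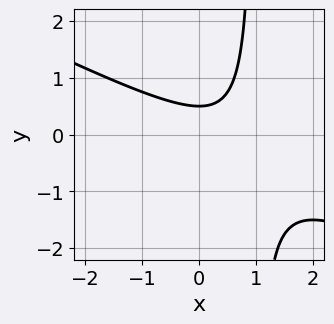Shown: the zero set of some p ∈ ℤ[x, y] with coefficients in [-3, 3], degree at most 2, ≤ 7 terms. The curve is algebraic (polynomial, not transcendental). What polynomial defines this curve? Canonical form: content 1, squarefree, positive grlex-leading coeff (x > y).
deg p = 2.
Checking where it meets the axes: no x-intercept at any integer in the box.
These observations pin down the coefficients.

x^2 + 2*x*y - x - 2*y + 1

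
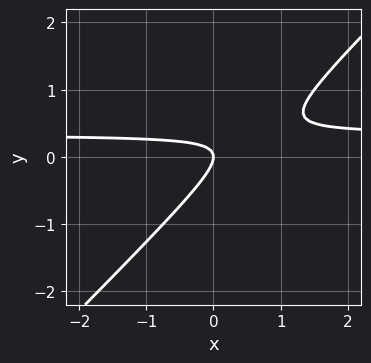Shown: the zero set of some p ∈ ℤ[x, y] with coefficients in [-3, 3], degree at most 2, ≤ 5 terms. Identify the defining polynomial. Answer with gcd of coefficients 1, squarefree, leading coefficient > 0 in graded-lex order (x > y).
3*x*y - 3*y^2 - x

First, degree: the shape is more complex than any degree-1 curve, so deg p = 2.
Next, observable constraints: it crosses the y-axis at the gridline y = 0; one x-axis crossing is at x = 0.
Finally, these observations pin down the coefficients.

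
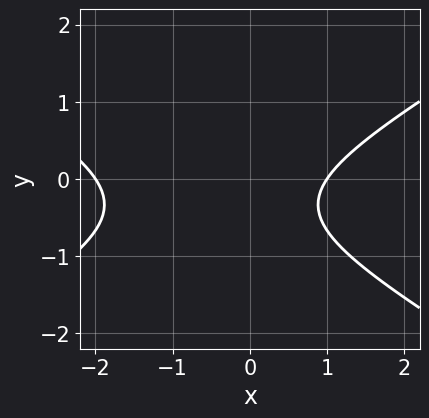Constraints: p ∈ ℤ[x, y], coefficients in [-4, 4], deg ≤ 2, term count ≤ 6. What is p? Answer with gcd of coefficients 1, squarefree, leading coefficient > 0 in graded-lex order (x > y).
1. deg p = 2. A generic line meets the curve in up to 2 points.
2. Checking where it meets the axes: no y-intercept at any integer in the box; the x-axis gridline crossings are at x ∈ {-2, 1}.
3. Solving for integer coefficients yields p as stated.

x^2 - 3*y^2 + x - 2*y - 2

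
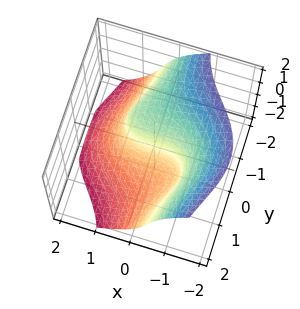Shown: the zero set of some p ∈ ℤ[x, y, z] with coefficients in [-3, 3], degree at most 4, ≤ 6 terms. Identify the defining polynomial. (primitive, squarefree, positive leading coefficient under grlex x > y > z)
x^3 + 3*x*y^2 + y^2*z + z^3 + 3*y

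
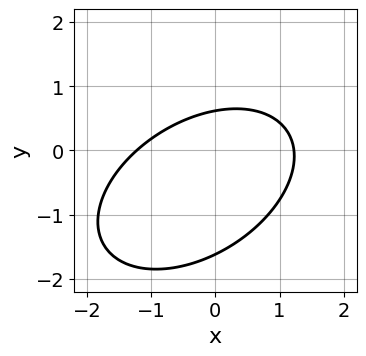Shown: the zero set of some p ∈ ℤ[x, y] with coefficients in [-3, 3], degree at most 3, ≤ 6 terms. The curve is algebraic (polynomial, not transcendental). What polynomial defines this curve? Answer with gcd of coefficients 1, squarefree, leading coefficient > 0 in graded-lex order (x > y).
First, degree: no degree-1 curve has this shape, so deg p = 2.
Finally, putting this together gives p.

2*x^2 - 2*x*y + 3*y^2 + 3*y - 3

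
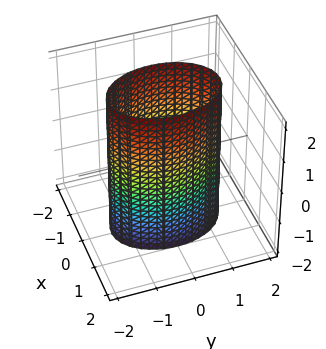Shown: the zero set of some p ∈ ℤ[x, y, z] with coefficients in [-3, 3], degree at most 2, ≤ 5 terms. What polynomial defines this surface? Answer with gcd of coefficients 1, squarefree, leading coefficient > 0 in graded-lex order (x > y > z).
(a) Degree: a cylinder; a quadric, so deg p = 2.
(b) Symmetries: mirror symmetry y ↦ −y ⇒ only even powers of y; it's symmetric under z → −z, forcing even powers of z; the x ↦ −x reflection is a symmetry, so x appears only in even powers.
(c) From the axis intercepts and sections: it misses every integer gridline on the z-axis; the x-axis gridline crossings are at x ∈ {-1, 1}.
(d) Putting this together gives p.

2*x^2 + y^2 - 2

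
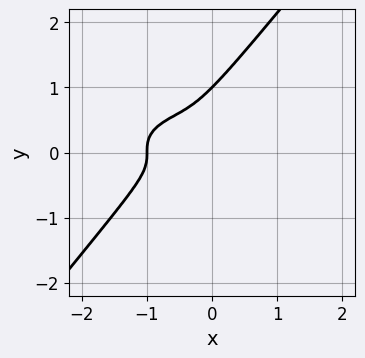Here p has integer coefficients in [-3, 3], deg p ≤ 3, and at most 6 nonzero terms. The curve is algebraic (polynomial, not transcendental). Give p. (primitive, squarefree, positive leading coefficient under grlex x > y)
x^3 + 3*x*y^2 - 3*y^3 + x^2 + 3*y^2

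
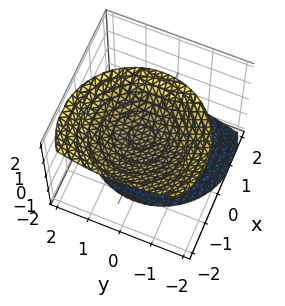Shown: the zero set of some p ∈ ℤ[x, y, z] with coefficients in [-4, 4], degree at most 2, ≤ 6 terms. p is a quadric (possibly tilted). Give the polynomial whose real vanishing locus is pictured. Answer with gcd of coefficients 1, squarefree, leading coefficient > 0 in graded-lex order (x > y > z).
(a) The picture has 2 separate pieces.
(b) Degree: no degree-1 surface has this shape, so deg p = 2.
(c) Observable constraints: no x-intercept at any integer in the box; the surface avoids every integer y-axis point in the box; among the integer gridlines, it crosses the z-axis at z ∈ {-1, 1}.
(d) Fitting integer coefficients to these (and the overall shape) gives p.

x^2 + x*z + y^2 - z^2 + 1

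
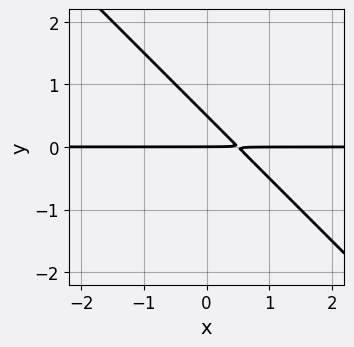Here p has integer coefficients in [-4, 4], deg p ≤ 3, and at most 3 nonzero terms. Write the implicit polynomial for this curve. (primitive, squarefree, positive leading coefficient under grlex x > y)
(a) deg p = 2. No degree-1 curve has this shape.
(b) Reading off the gridlines: the visible x-axis segment lies entirely on the curve; it crosses the y-axis at the gridline y = 0.
(c) Assembling these constraints gives the stated polynomial.

2*x*y + 2*y^2 - y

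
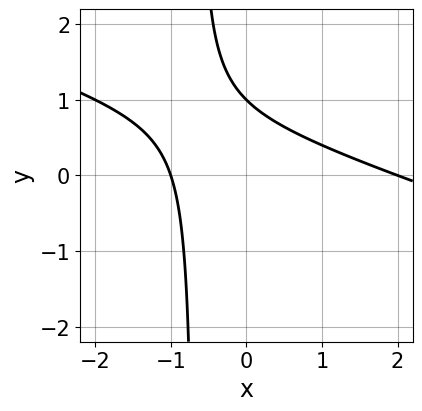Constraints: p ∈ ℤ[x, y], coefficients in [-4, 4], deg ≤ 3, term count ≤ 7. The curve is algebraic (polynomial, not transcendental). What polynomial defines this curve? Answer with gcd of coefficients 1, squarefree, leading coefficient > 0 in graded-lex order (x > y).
x^2 + 3*x*y - x + 2*y - 2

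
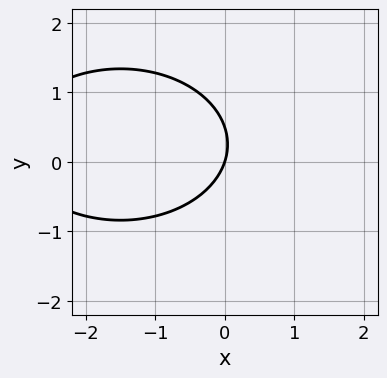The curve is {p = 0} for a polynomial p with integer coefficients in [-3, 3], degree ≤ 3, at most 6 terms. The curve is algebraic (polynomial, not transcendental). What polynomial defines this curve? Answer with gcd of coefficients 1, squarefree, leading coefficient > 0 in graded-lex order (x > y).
1. Degree: the shape is more complex than any degree-1 curve, so deg p = 2.
2. Observable constraints: one y-axis crossing is at y = 0; one x-axis crossing is at x = 0.
3. The integer polynomial consistent with all of this is the stated p.

x^2 + 2*y^2 + 3*x - y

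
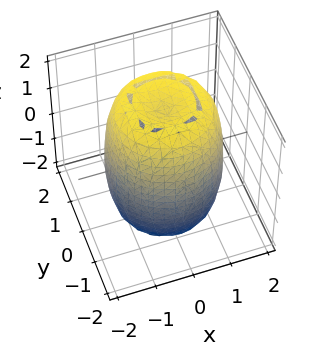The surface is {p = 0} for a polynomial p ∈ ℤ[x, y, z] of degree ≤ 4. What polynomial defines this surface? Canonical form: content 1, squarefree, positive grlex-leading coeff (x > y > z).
2*x^4 + 4*x^2*y^2 + 2*y^4 - 3*x^2 - 3*y^2 + z^2 - 3

1. deg p = 4.
2. Symmetries: rotational symmetry about the z-axis ⇒ p depends on x, y only through x² + y².
3. From the axis intercepts and sections: a circular section at z = 1 has radius between 1 and 2.
4. Fitting integer coefficients to these (and the overall shape) gives p.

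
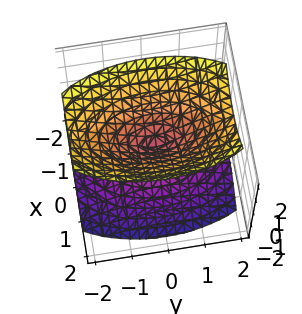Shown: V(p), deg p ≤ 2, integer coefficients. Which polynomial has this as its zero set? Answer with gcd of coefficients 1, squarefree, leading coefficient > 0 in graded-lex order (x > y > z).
3*x^2 + y^2 - 2*z^2

(a) The picture has 2 separate pieces.
(b) Degree: a double cone through the origin; a quadric, so deg p = 2.
(c) Symmetries: mirror symmetry z ↦ −z ⇒ only even powers of z; the y ↦ −y reflection is a symmetry, so y appears only in even powers; mirror symmetry x ↦ −x ⇒ only even powers of x.
(d) Against the integer gridlines: one x-axis crossing is at x = 0; it crosses the y-axis at the gridline y = 0; it meets the z-axis at z = 0 (among the integer gridlines).
(e) Together with the visible shape, these determine p as stated.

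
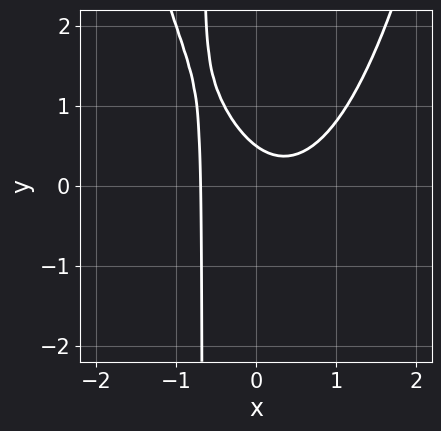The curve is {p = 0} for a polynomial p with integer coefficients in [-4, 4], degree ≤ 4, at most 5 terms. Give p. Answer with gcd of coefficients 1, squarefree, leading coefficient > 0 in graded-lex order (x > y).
3*x^3 - 3*x*y - 2*y + 1

Degree: no degree-2 curve has this shape, so deg p = 3.
Putting this together gives p.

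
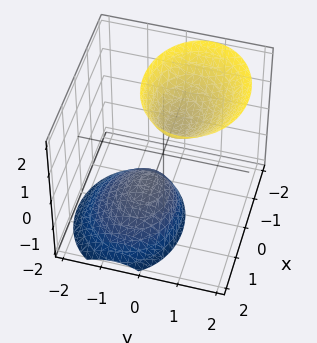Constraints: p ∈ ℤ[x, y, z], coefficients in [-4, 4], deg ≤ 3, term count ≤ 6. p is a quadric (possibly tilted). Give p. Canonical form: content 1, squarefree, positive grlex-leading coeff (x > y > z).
2*x^2 + x*z + 3*y^2 - 2*y*z - z^2 + 1

(a) There are 2 components.
(b) Degree: the shape is more complex than any degree-1 surface, so deg p = 2.
(c) Reading off the gridlines: among the integer gridlines, it crosses the z-axis at z ∈ {-1, 1}; it misses every integer gridline on the x-axis; no y-intercept at any integer in the box.
(d) Together with the visible shape, these determine p as stated.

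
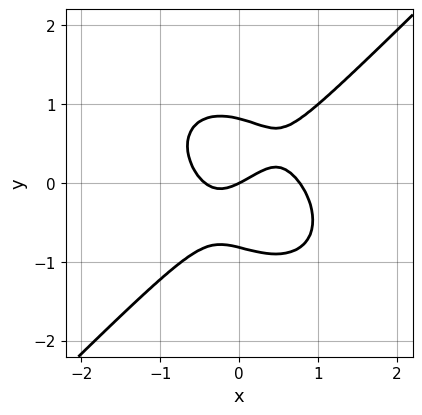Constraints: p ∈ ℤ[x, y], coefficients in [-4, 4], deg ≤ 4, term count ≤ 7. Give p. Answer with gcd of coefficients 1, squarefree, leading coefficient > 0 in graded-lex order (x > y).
3*x^3 - 3*y^3 - x^2 - x + 2*y

1. The degree is 3 — a generic line meets the curve in up to 3 points.
2. From the axis intercepts and sections: one y-axis crossing is at y = 0; it meets the x-axis at x = 0 (among the integer gridlines).
3. These observations pin down the coefficients.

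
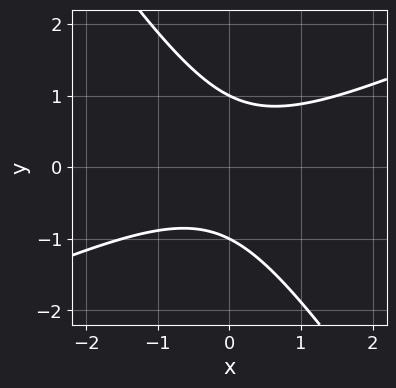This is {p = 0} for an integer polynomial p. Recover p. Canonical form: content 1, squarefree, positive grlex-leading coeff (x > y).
Degree: no degree-1 curve has this shape, so deg p = 2.
From the axis intercepts and sections: the curve avoids every integer x-axis point in the box; among the integer gridlines, it crosses the y-axis at y ∈ {-1, 1}.
These observations pin down the coefficients.

2*x^2 - 3*x*y - 3*y^2 + 3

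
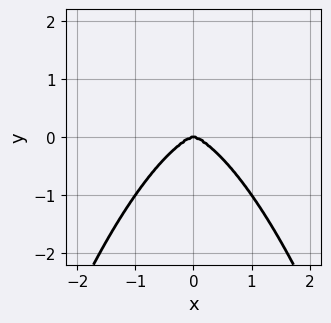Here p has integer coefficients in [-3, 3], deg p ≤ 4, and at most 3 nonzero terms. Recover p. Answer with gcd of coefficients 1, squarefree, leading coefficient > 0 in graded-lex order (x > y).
2*x^4 + x^2*y^2 + 3*y^3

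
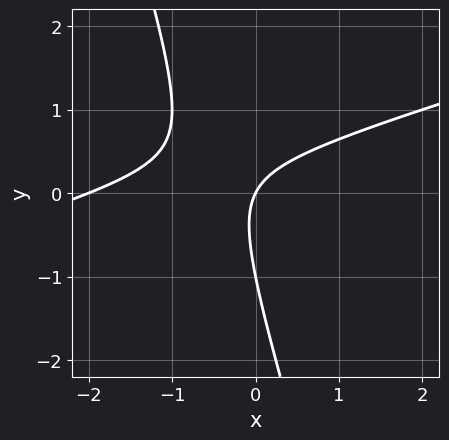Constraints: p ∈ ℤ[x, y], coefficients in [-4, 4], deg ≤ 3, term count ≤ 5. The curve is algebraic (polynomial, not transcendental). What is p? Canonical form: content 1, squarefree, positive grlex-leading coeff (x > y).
x^2 - 3*x*y - y^2 + 2*x - y

First, deg p = 2.
Next, observable constraints: among the integer gridlines, it crosses the y-axis at y ∈ {-1, 0}; among the integer gridlines, it crosses the x-axis at x ∈ {-2, 0}.
Finally, matching integer coefficients to the picture gives p.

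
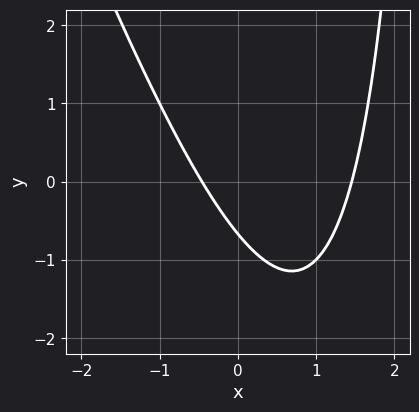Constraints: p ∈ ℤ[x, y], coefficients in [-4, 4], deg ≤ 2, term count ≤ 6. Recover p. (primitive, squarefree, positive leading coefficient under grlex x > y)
3*x^2 + x*y - 3*x - 3*y - 2

The degree is 2 — a generic line meets the curve in up to 2 points.
Solving for integer coefficients yields p as stated.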